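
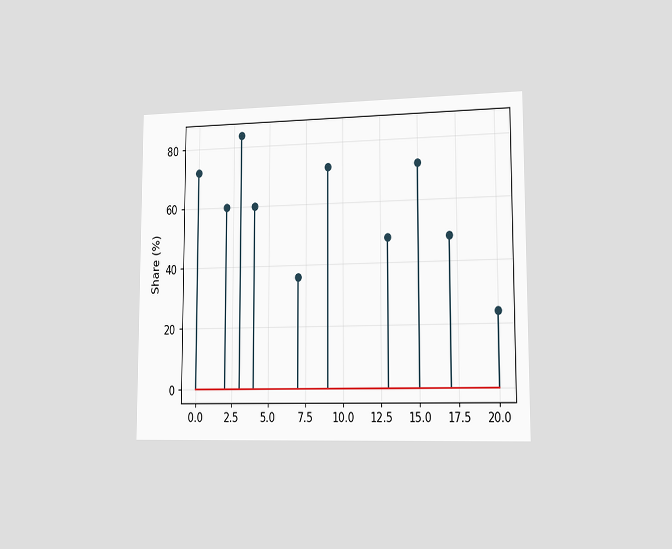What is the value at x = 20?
24%

The chart is viewed slightly from the right. The stem at x=20 reaches 24%.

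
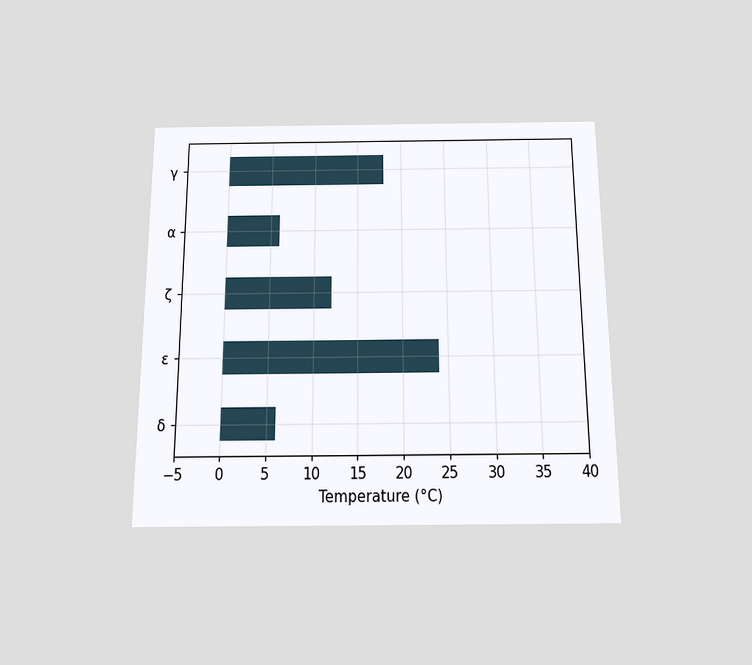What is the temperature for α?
6°C

The chart is viewed slightly from below. Reading along the chart's x-axis, the α bar reaches 6°C.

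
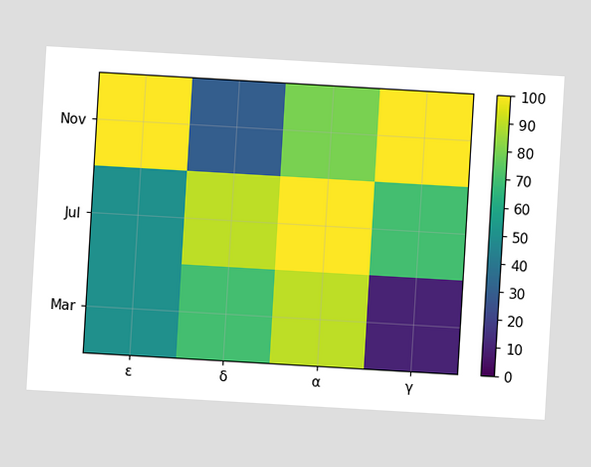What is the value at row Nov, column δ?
30

The chart is tilted about 3° clockwise. Matching cell (Nov, δ) against the colorbar gives 30.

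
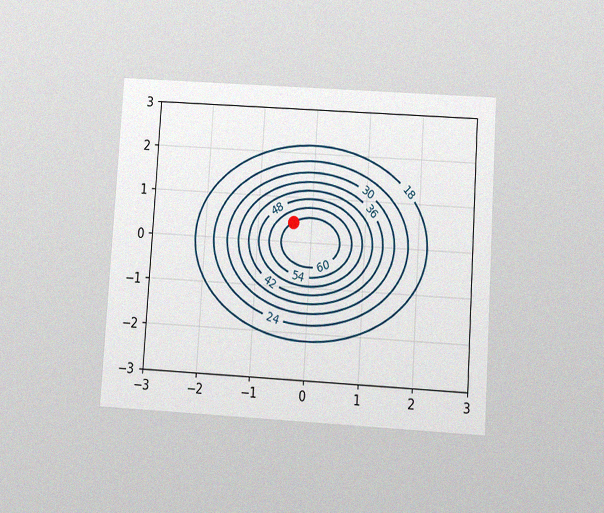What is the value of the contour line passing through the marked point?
The chart is tilted about 4° clockwise and viewed slightly from below, with some photo noise. The marked point sits on the contour labelled 60.

60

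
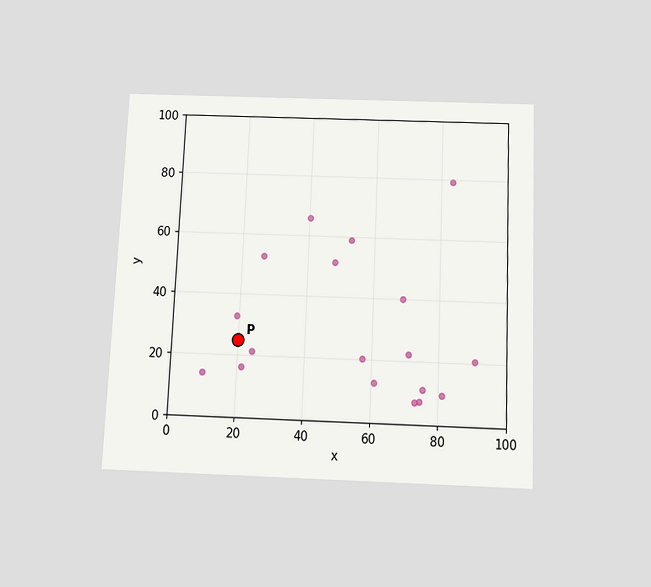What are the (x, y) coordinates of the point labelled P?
(20, 25)

The chart is tilted about 2° clockwise and viewed slightly from below. Following the gridlines from P to each axis, P sits at (20, 25).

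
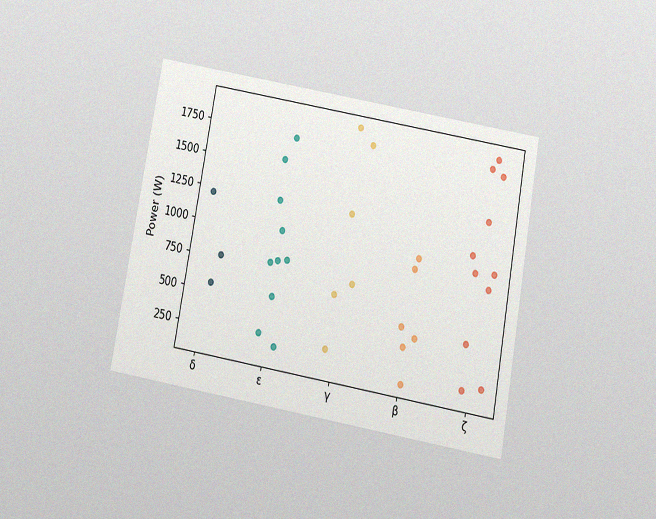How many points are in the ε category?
10

The chart is tilted about 10° clockwise and viewed slightly from below, with some photo noise. Counting the markers in the ε column gives 10.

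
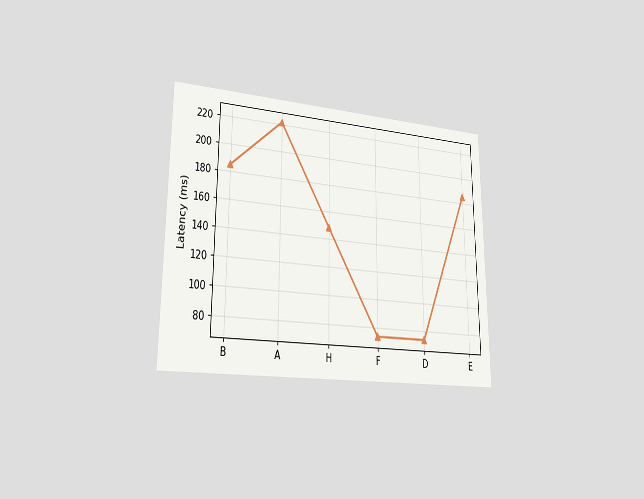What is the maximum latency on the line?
222ms

The chart is viewed slightly from the left. The highest point is at A, and reading across to the y-axis gives 222ms.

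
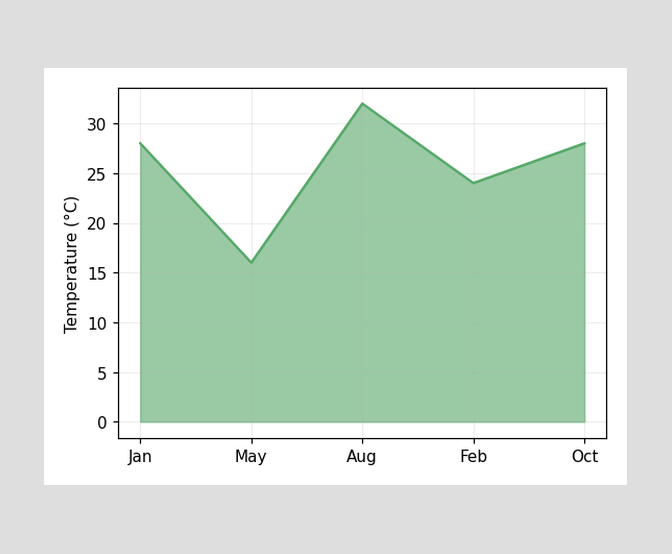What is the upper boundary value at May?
At May the upper boundary is at 16°C.

16°C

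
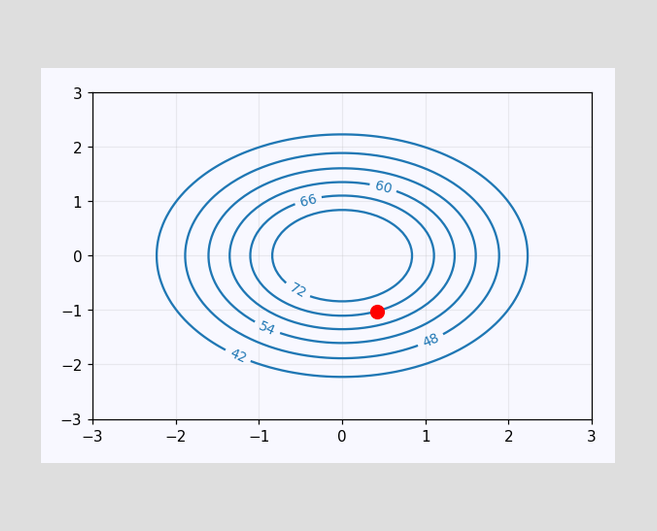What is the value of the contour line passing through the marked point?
66

The marked point sits on the contour labelled 66.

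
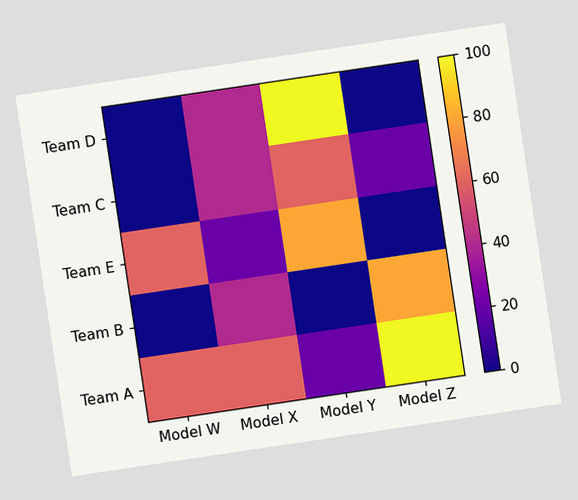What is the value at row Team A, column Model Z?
100

The chart is tilted about 8° counter-clockwise. Matching cell (Team A, Model Z) against the colorbar gives 100.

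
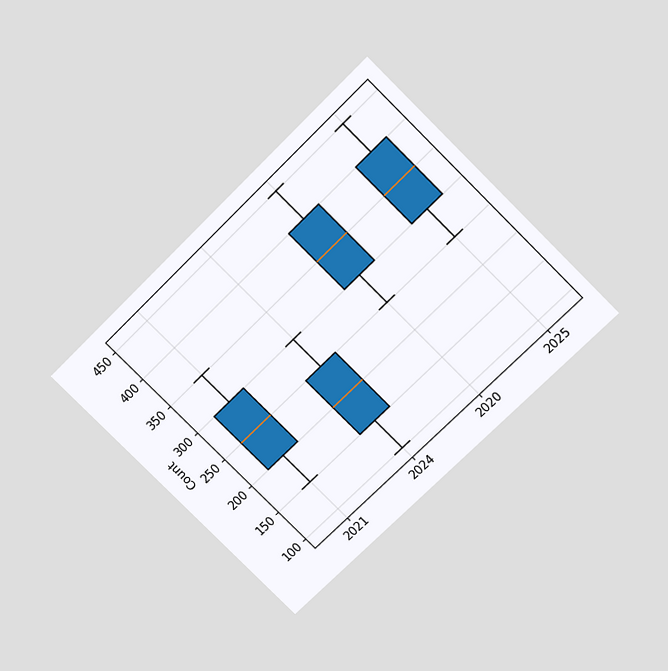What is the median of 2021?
250

The chart is tilted about 45° counter-clockwise and viewed slightly from above. The median line in the 2021 box sits at 250.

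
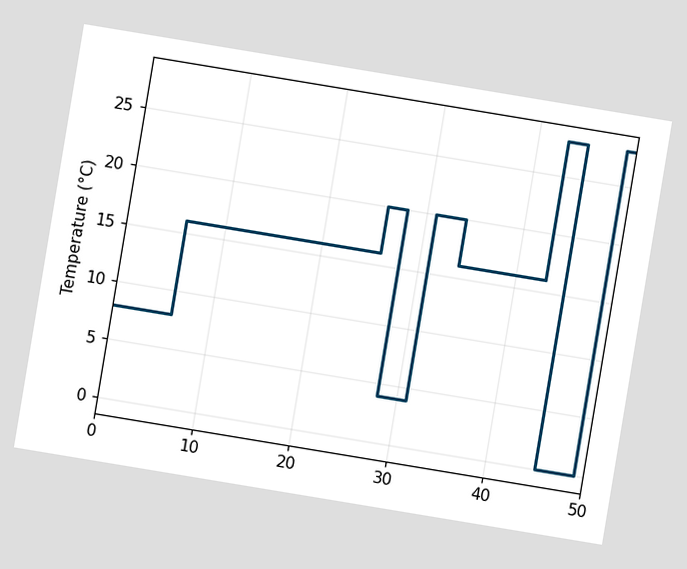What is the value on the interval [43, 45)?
The chart is tilted about 9° clockwise. On [43, 45) the step sits at 28°C.

28°C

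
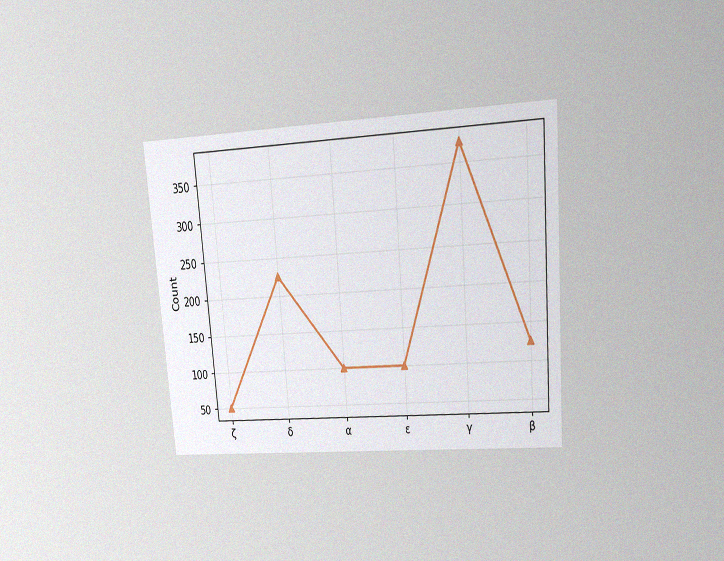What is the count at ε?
100

The chart is tilted about 5° counter-clockwise and viewed at a slight angle, with some photo noise. At ε, the line is at 100.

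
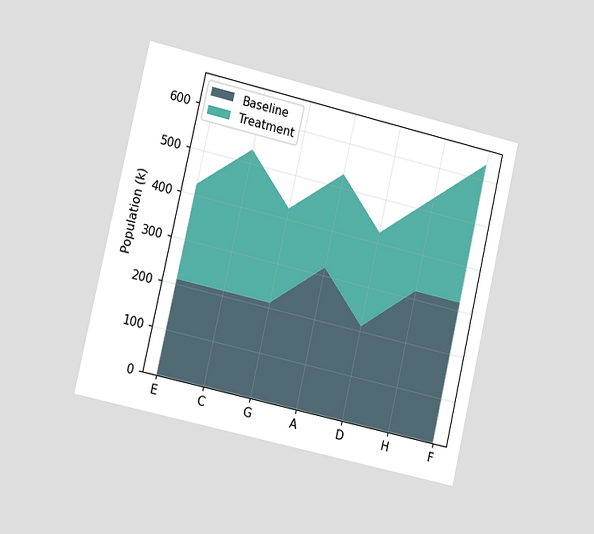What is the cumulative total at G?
The chart is tilted about 13° clockwise and viewed slightly from the left. The stacked total at G reaches 424k.

424k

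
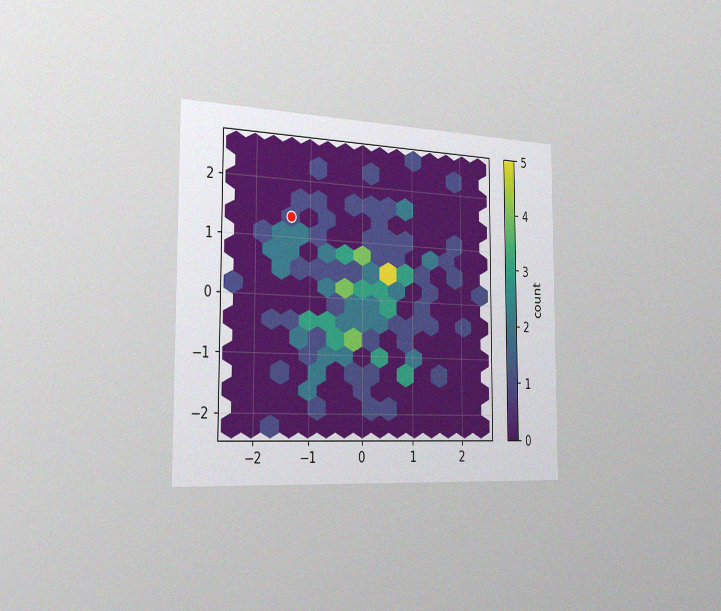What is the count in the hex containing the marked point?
The chart is viewed slightly from the left, with some photo noise. The marked hex reads 1 on the colorbar.

1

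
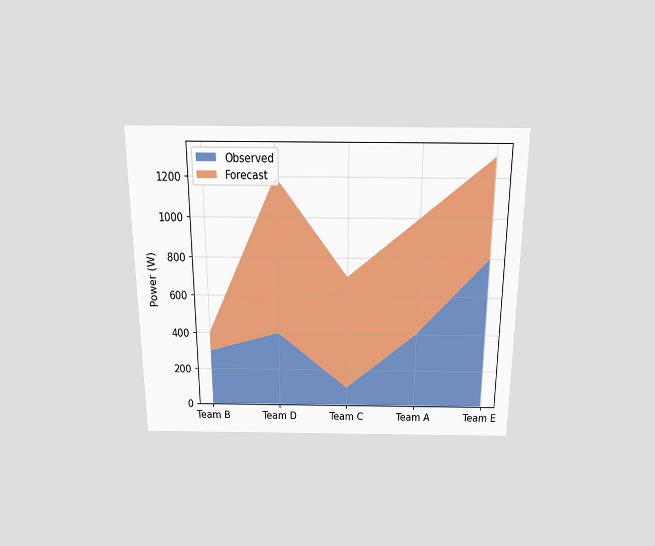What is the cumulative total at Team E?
1300W

The chart is viewed slightly from above. The stacked total at Team E reaches 1300W.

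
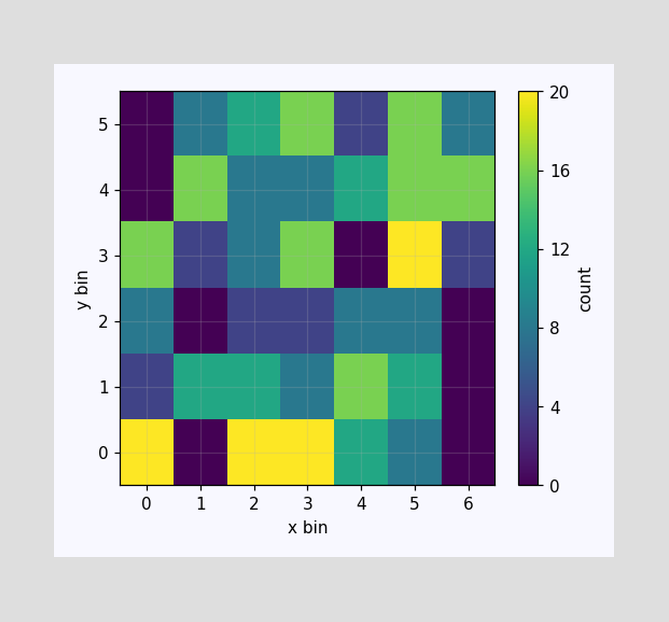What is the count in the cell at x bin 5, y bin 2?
Matching the cell (5, 2) against the colorbar gives 8.

8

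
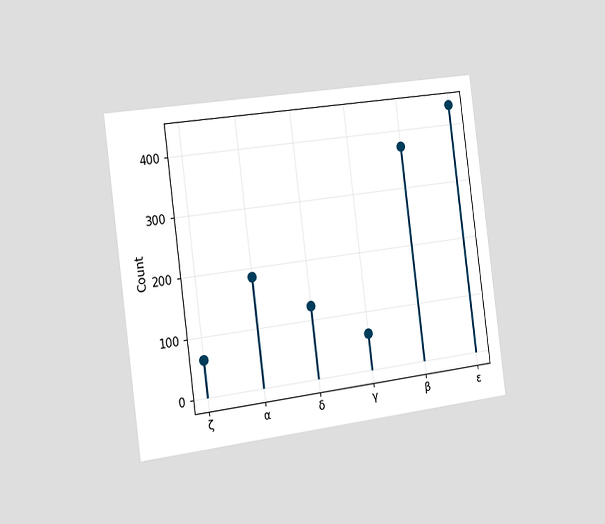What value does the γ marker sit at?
62

The chart is tilted about 7° counter-clockwise and viewed slightly from the left. The γ marker sits at 62.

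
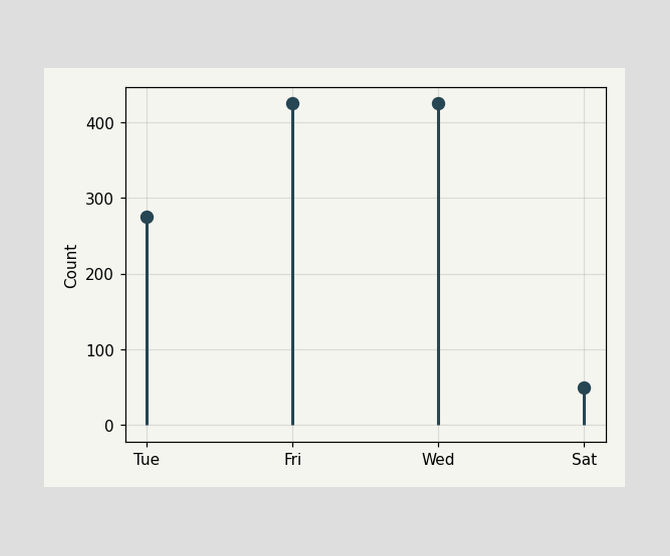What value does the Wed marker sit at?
425

The Wed marker sits at 425.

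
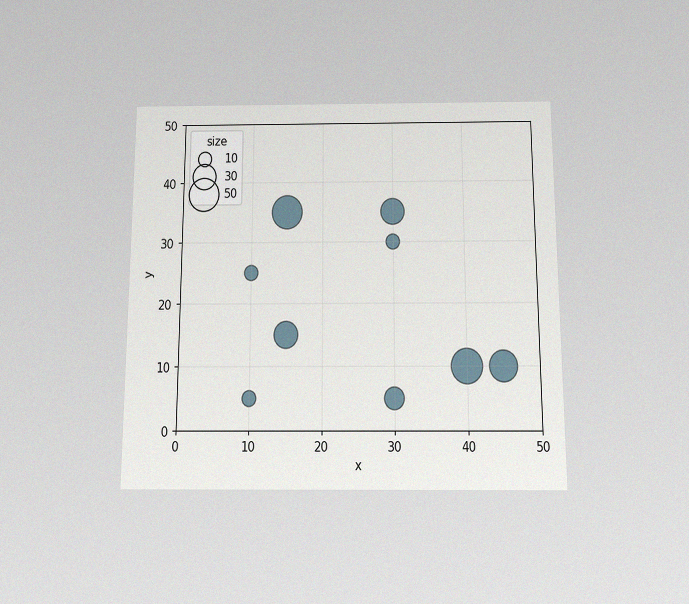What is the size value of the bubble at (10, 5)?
10

The chart is viewed slightly from below, with some photo noise. Matching the bubble at (10, 5) against the size legend gives 10.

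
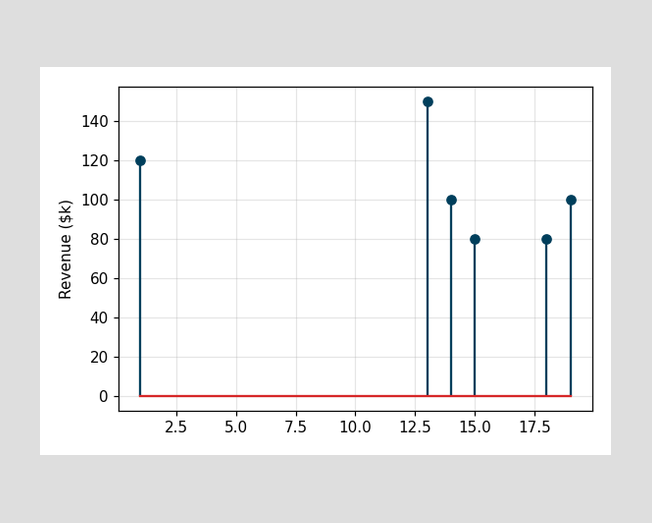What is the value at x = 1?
$120k

The stem at x=1 reaches $120k.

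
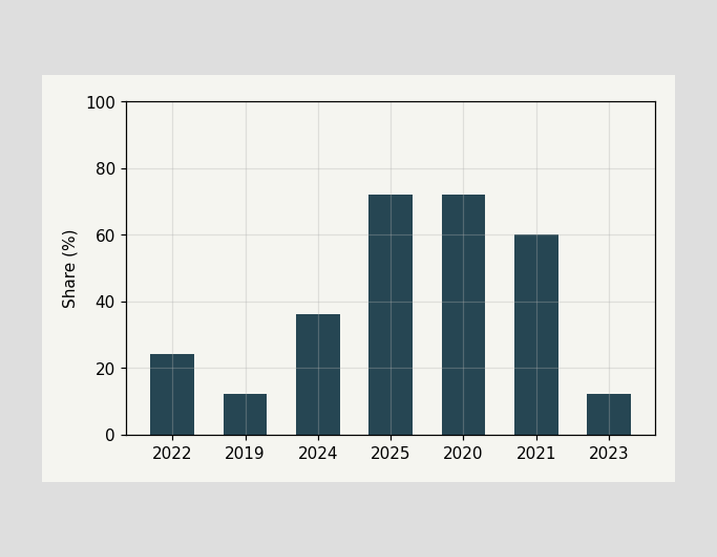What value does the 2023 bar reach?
12%

Reading along the chart's y-axis, the 2023 bar reaches 12%.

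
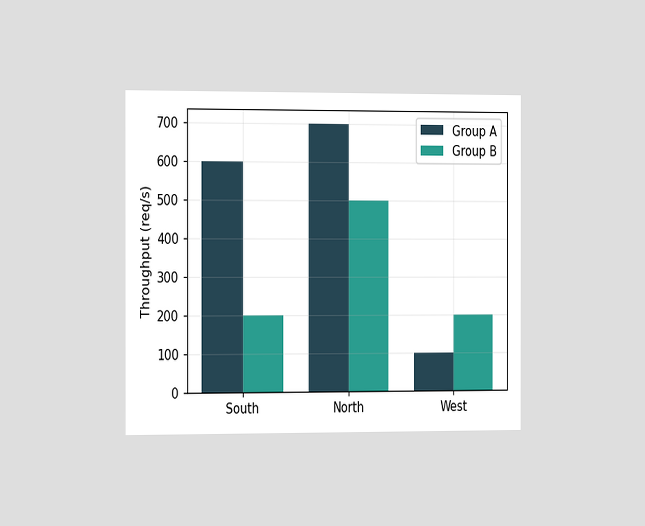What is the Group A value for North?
The chart is viewed slightly from the left. The Group A bar at North reaches 700req/s on the y-axis.

700req/s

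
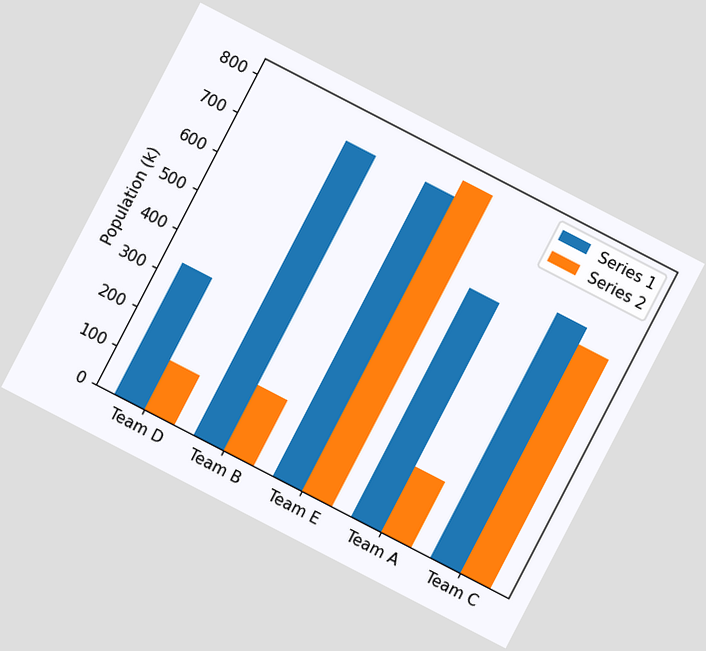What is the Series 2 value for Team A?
The chart is tilted about 27° clockwise. The Series 2 bar at Team A reaches 168k on the y-axis.

168k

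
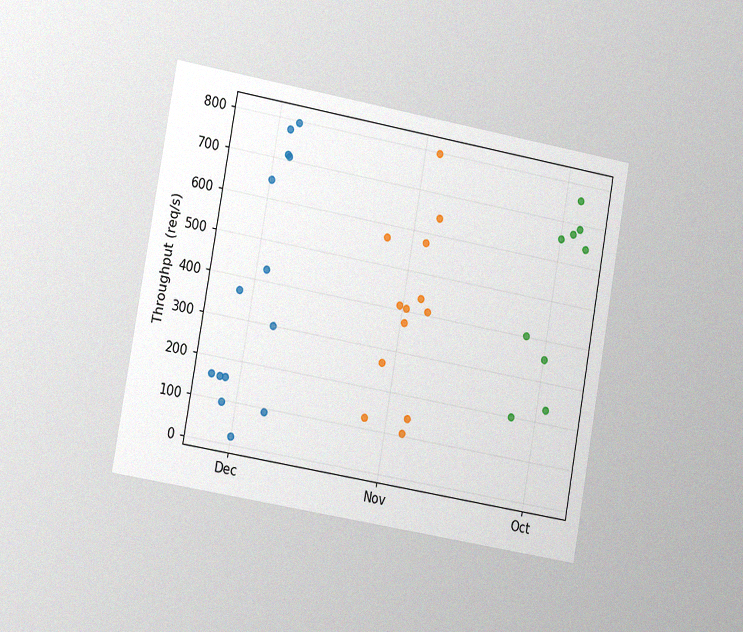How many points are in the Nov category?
The chart is tilted about 10° clockwise and viewed slightly from the left, with some photo noise. Counting the markers in the Nov column gives 13.

13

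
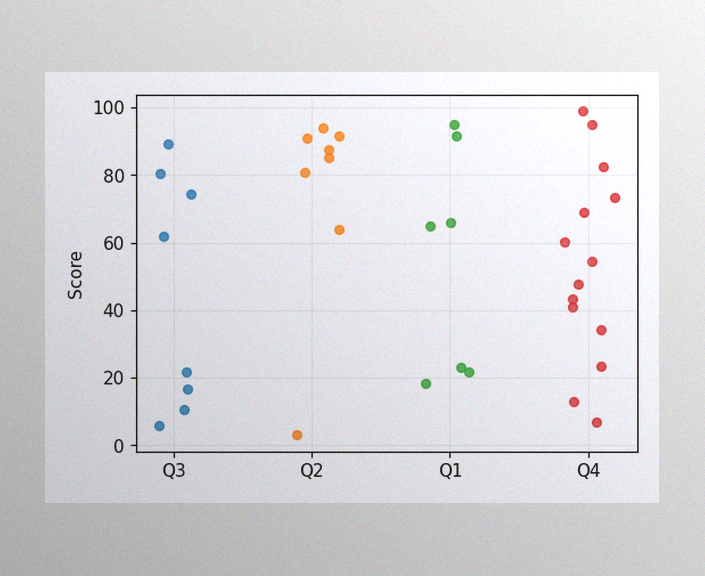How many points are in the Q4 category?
14

The image has some photo noise and uneven lighting. Counting the markers in the Q4 column gives 14.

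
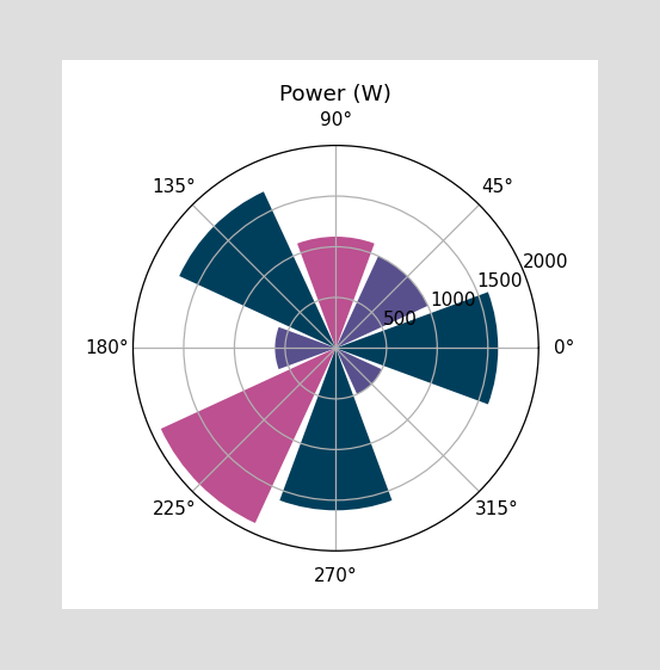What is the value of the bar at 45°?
The bar at 45° reaches 1000W on the radial axis.

1000W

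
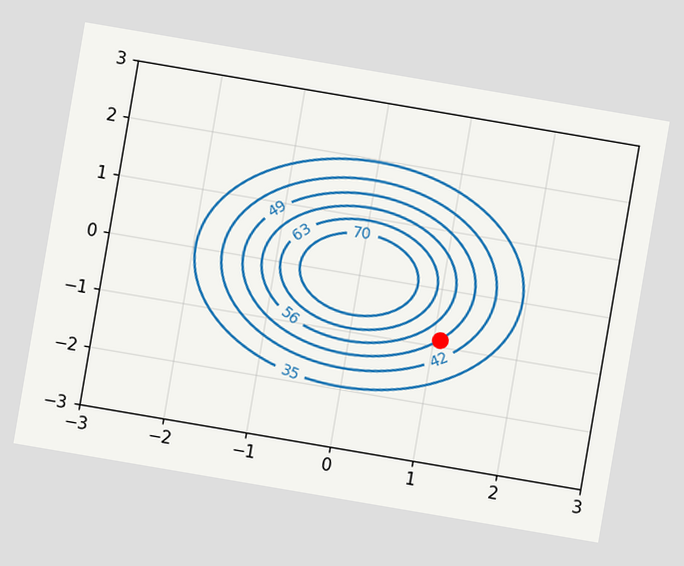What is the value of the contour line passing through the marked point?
The chart is tilted about 10° clockwise. The marked point sits on the contour labelled 49.

49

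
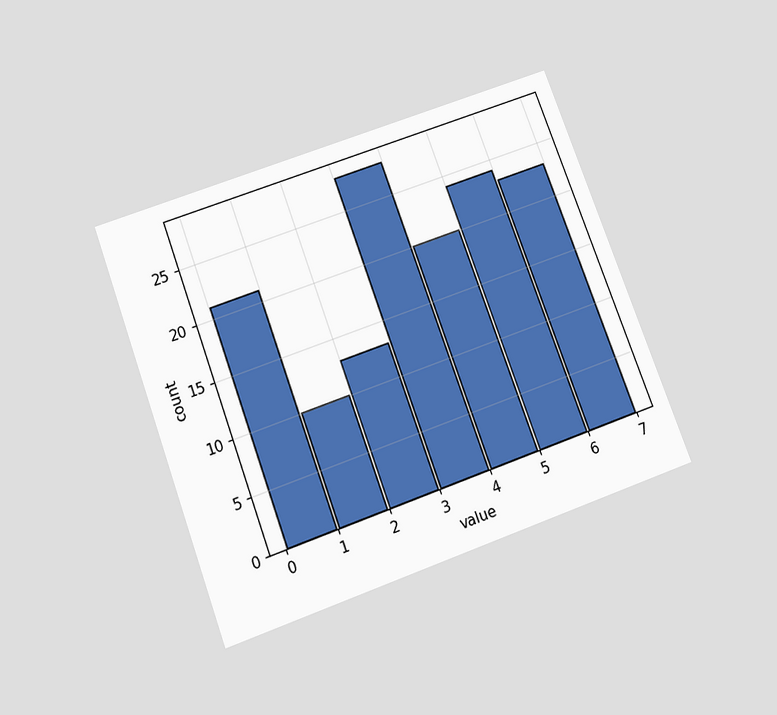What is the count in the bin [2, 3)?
13

The chart is tilted about 20° counter-clockwise and viewed slightly from below. The [2, 3) bin has height 13.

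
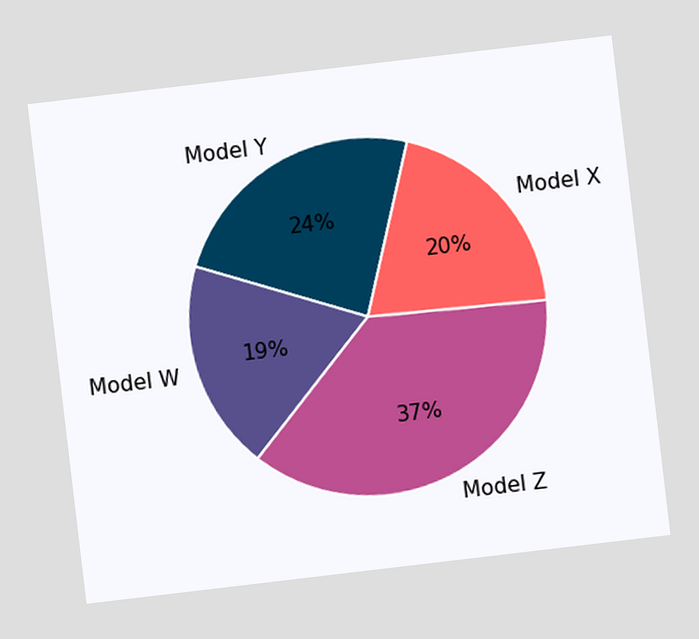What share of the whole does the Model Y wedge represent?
The chart is tilted about 7° counter-clockwise. The Model Y slice takes up 24% of the pie.

24%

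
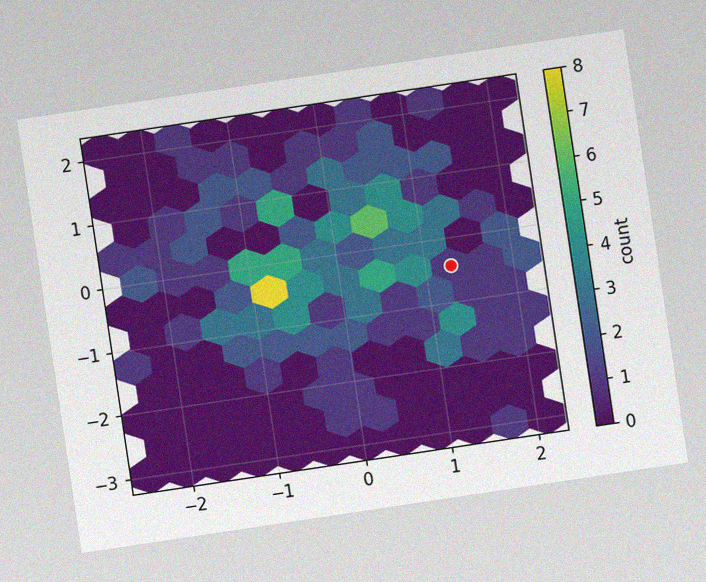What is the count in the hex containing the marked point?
The chart is tilted about 9° counter-clockwise, with some photo noise. The marked hex reads 1 on the colorbar.

1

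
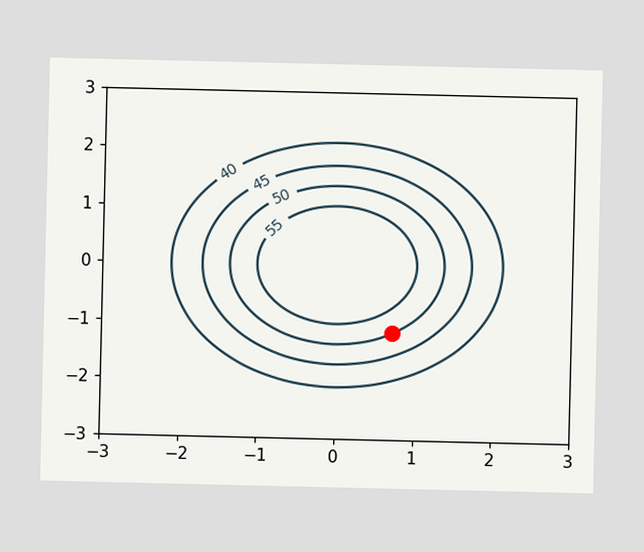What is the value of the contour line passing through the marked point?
The marked point sits on the contour labelled 50.

50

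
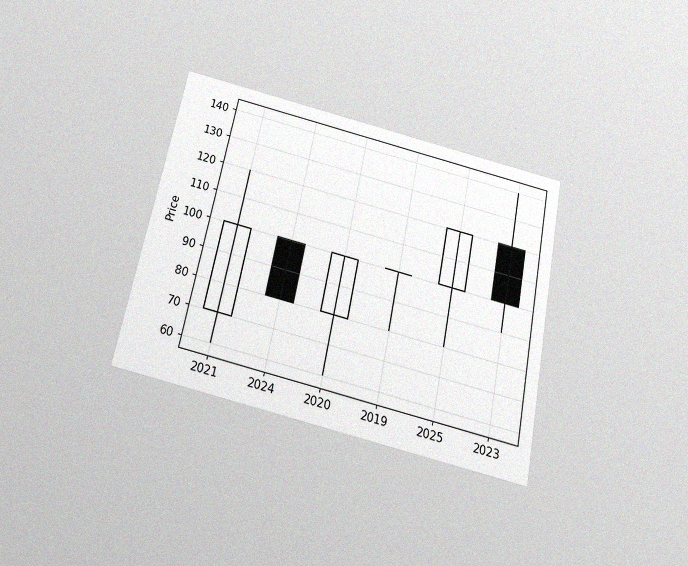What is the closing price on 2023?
100

The chart is tilted about 11° clockwise and viewed slightly from below, with some photo noise. The 2023 candle closes at 100.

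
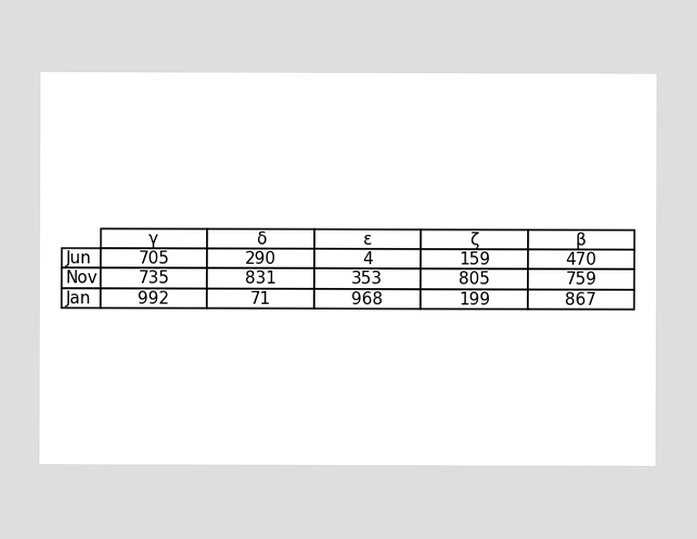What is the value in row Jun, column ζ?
The (Jun, ζ) cell reads 159.

159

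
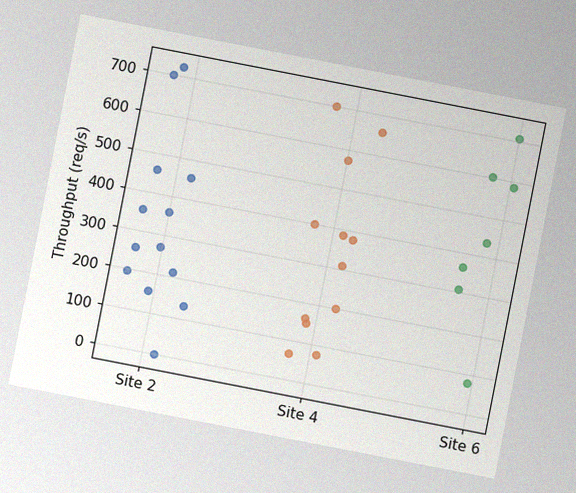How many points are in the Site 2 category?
13

The chart is tilted about 11° clockwise, with some photo noise. Counting the markers in the Site 2 column gives 13.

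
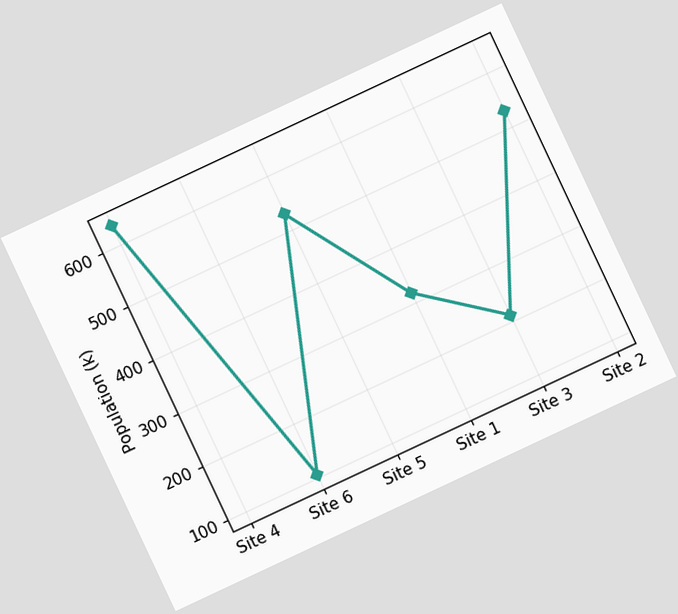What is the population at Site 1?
318k

The chart is tilted about 25° counter-clockwise. At Site 1, the line is at 318k.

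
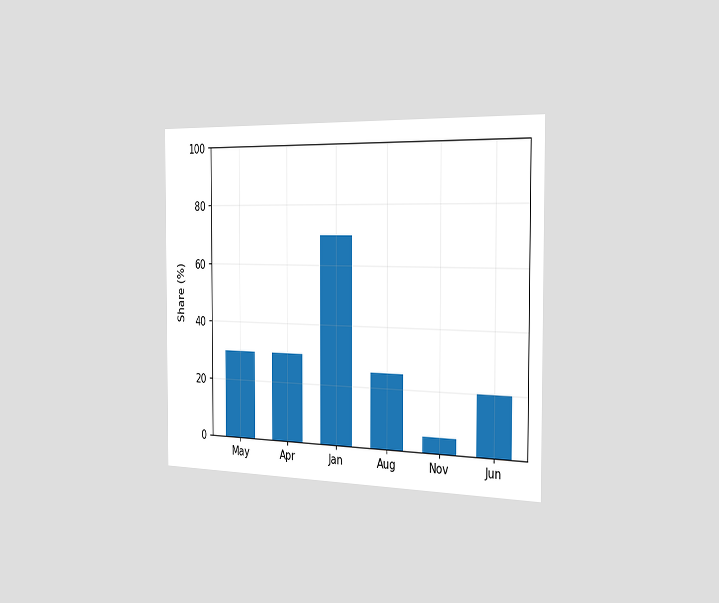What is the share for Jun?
The chart is viewed slightly from the right. Reading along the chart's y-axis, the Jun bar reaches 20%.

20%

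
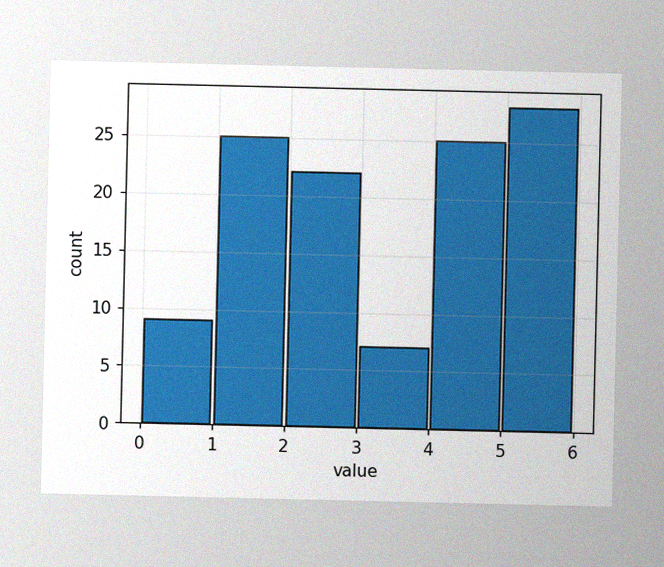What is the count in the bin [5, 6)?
The image has some photo noise and uneven lighting. The [5, 6) bin has height 28.

28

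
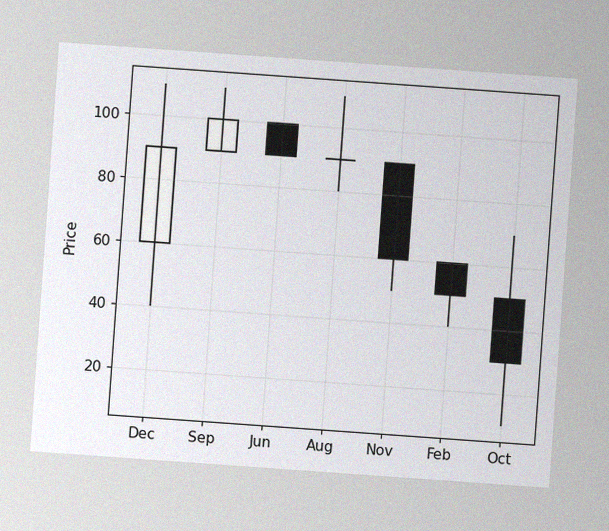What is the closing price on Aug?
90

The chart is tilted about 4° clockwise, with some photo noise. The Aug candle closes at 90.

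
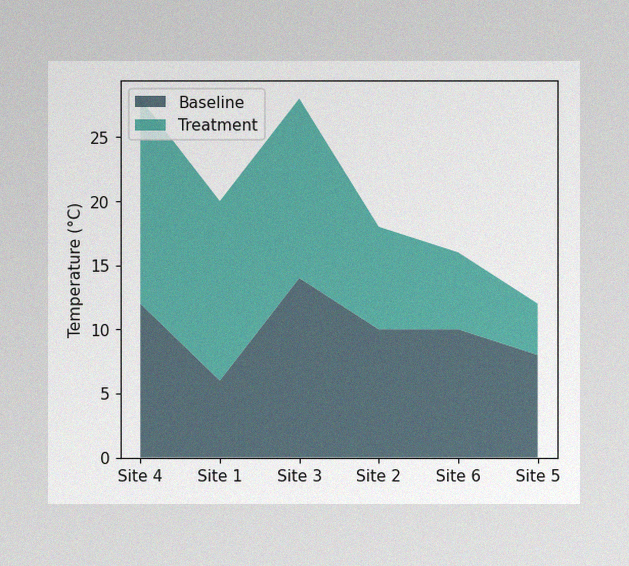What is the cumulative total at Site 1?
20°C

The image has some photo noise and uneven lighting. The stacked total at Site 1 reaches 20°C.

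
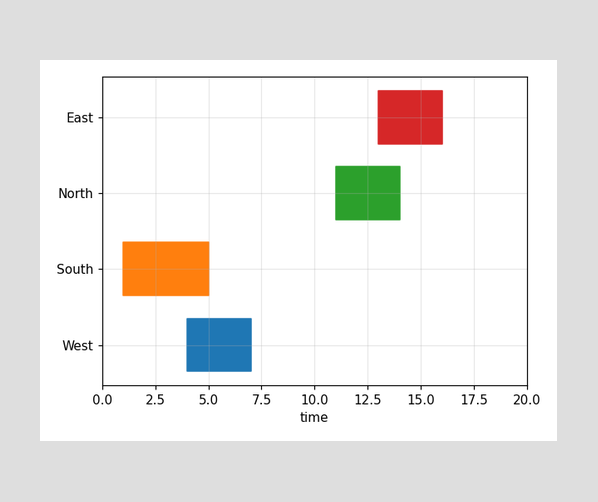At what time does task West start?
4

The West bar begins at t=4.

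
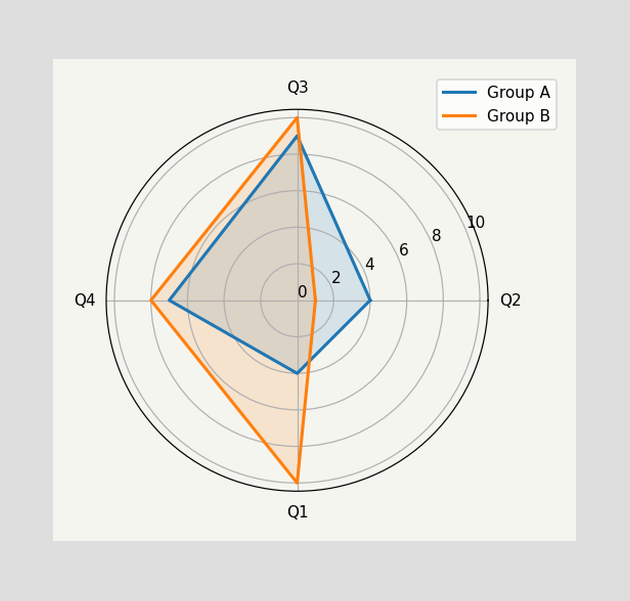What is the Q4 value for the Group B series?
On the Q4 axis, Group B reaches 8.

8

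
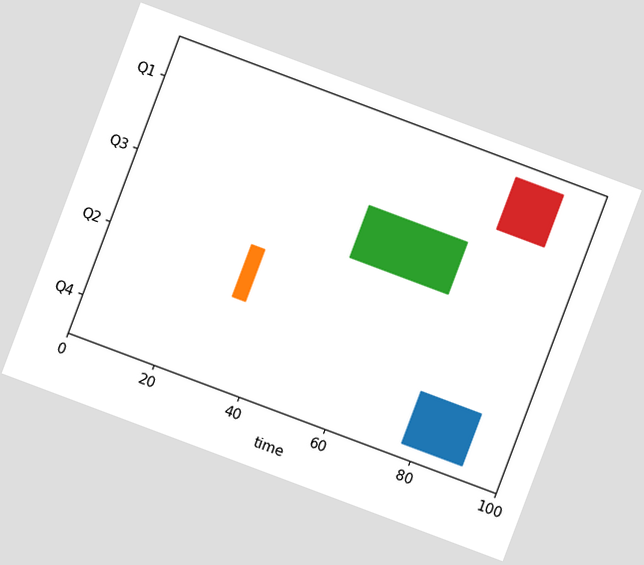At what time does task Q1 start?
80

The chart is tilted about 21° clockwise. The Q1 bar begins at t=80.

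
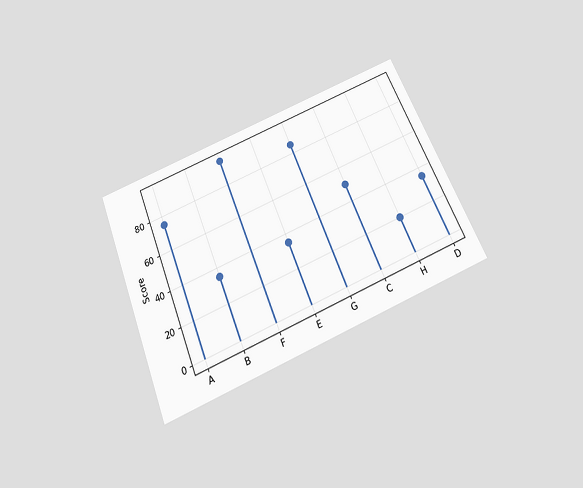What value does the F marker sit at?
95

The chart is tilted about 23° counter-clockwise and viewed slightly from below. The F marker sits at 95.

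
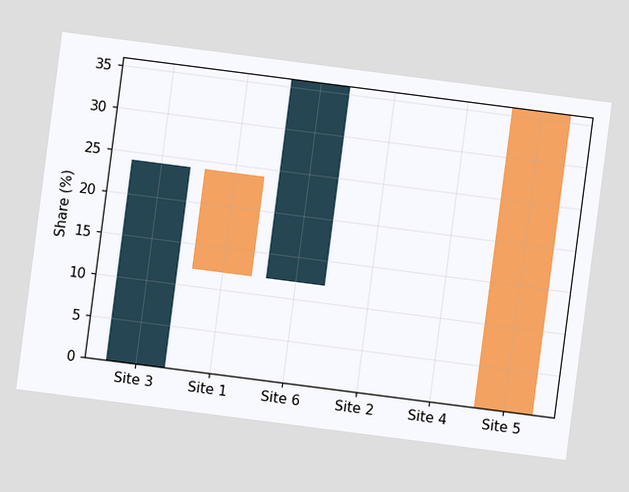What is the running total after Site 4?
36%

The chart is tilted about 7° clockwise. After Site 4 the running total reaches 36%.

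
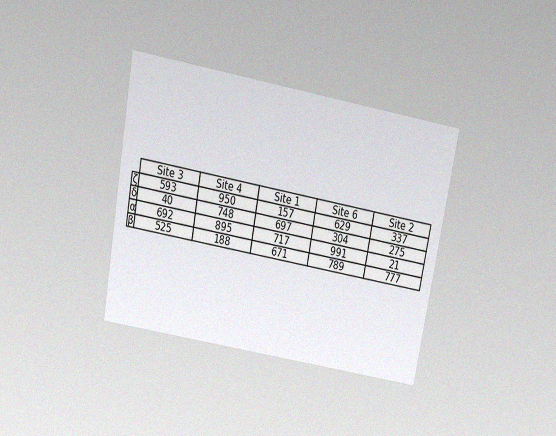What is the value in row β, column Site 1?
The chart is tilted about 10° clockwise and viewed slightly from above, with some photo noise. The (β, Site 1) cell reads 671.

671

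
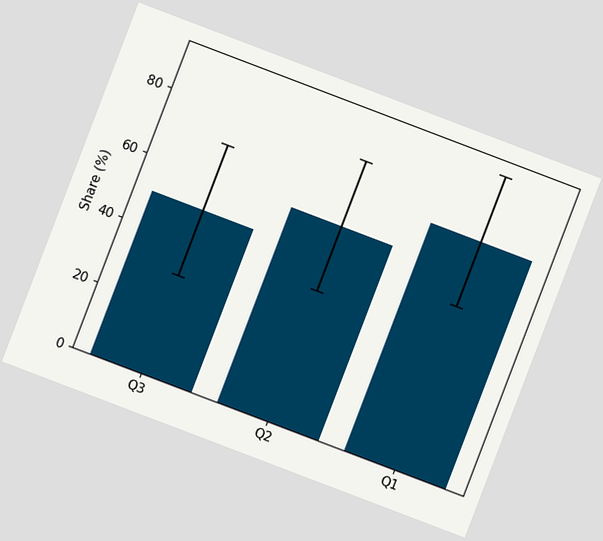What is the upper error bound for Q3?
The chart is tilted about 21° clockwise. The Q3 bar's upper whisker reaches 70%.

70%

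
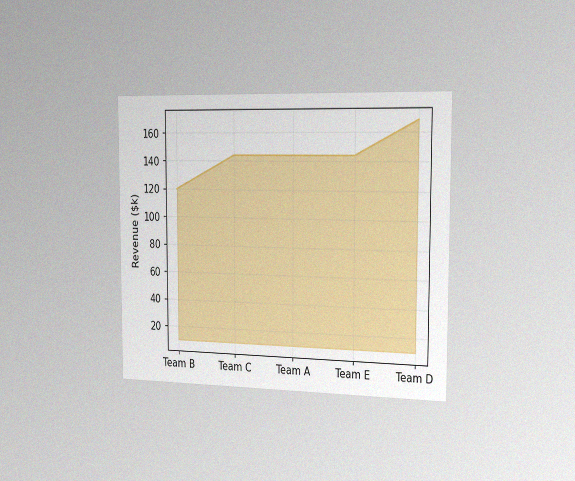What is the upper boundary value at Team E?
$144k

The chart is viewed slightly from the right, with some photo noise. At Team E the upper boundary is at $144k.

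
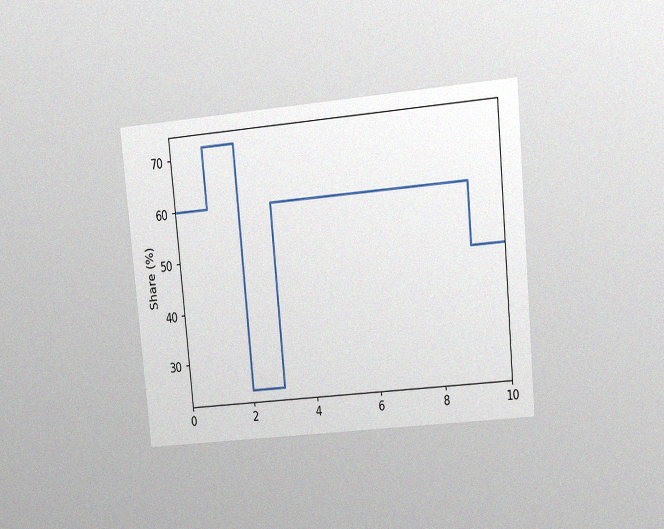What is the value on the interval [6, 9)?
60%

The chart is tilted about 5° counter-clockwise and viewed at a slight angle, with some photo noise. On [6, 9) the step sits at 60%.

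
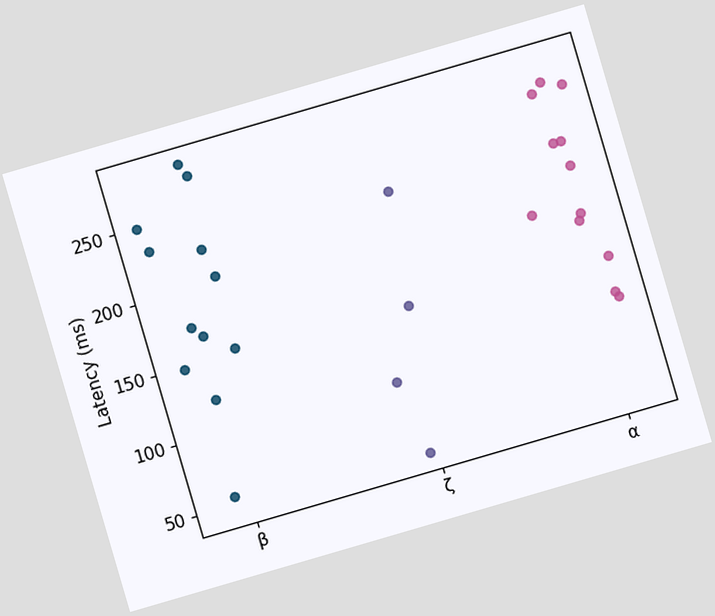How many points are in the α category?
12

The chart is tilted about 16° counter-clockwise. Counting the markers in the α column gives 12.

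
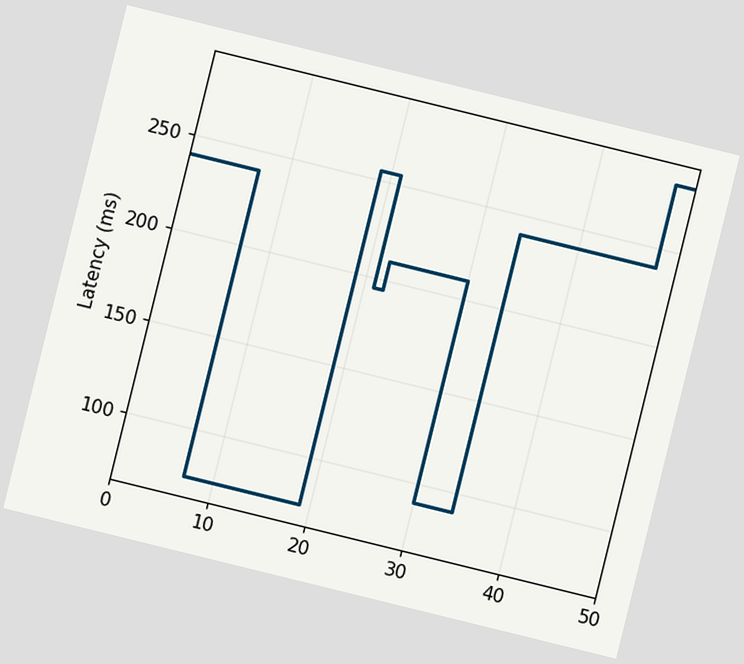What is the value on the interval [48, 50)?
285ms

The chart is tilted about 14° clockwise. On [48, 50) the step sits at 285ms.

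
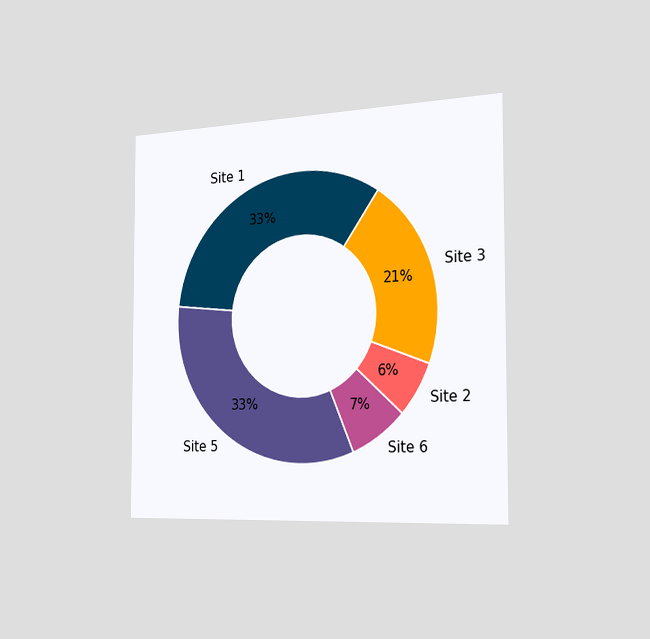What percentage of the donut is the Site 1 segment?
The chart is viewed slightly from the right. The Site 1 segment takes up 33% of the ring.

33%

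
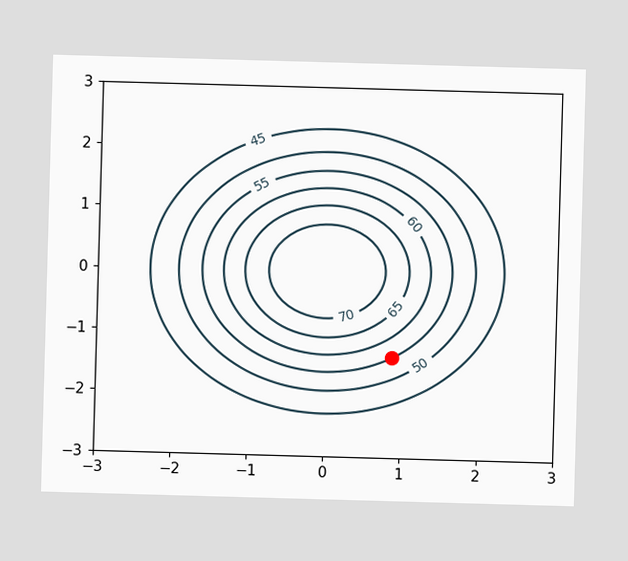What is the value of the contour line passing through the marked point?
The marked point sits on the contour labelled 55.

55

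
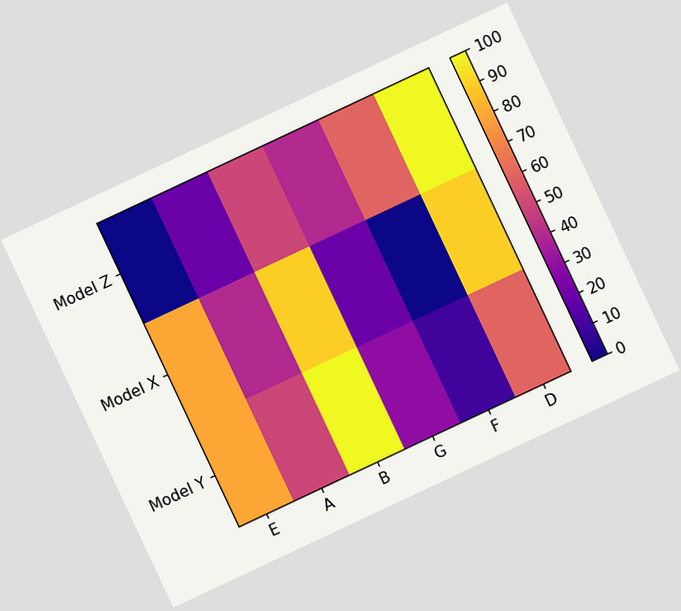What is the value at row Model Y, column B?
The chart is tilted about 25° counter-clockwise. Matching cell (Model Y, B) against the colorbar gives 100.

100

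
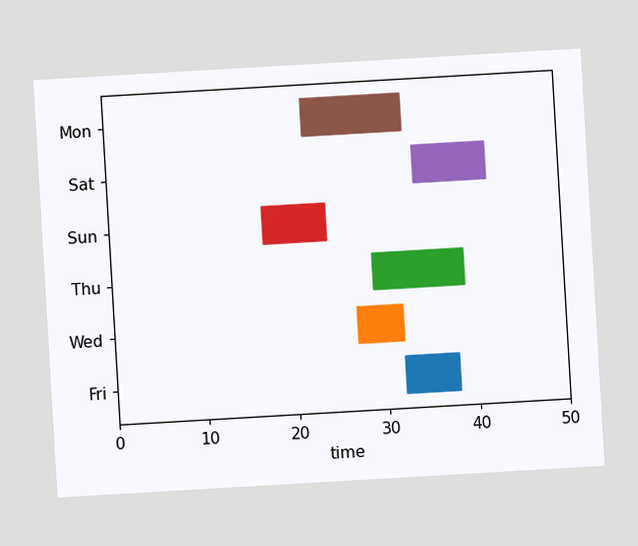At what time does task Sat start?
The chart is tilted about 3° counter-clockwise. The Sat bar begins at t=34.

34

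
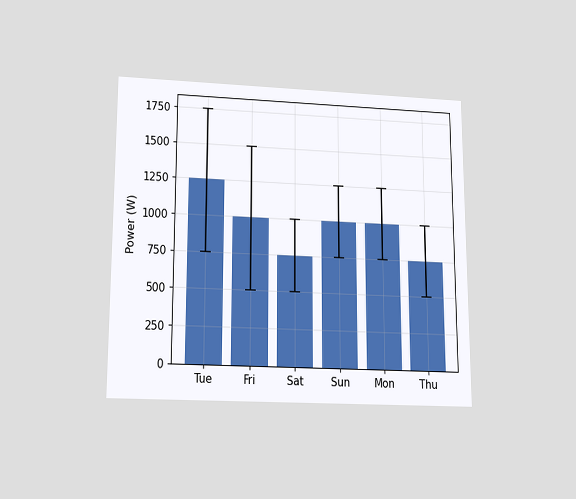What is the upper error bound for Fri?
1500W

The chart is viewed slightly from below. The Fri bar's upper whisker reaches 1500W.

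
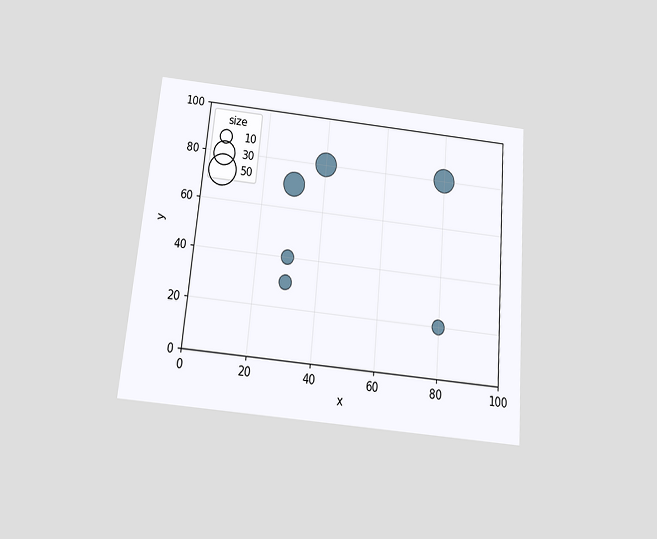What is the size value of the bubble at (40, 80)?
The chart is tilted about 5° clockwise and viewed slightly from below. Matching the bubble at (40, 80) against the size legend gives 30.

30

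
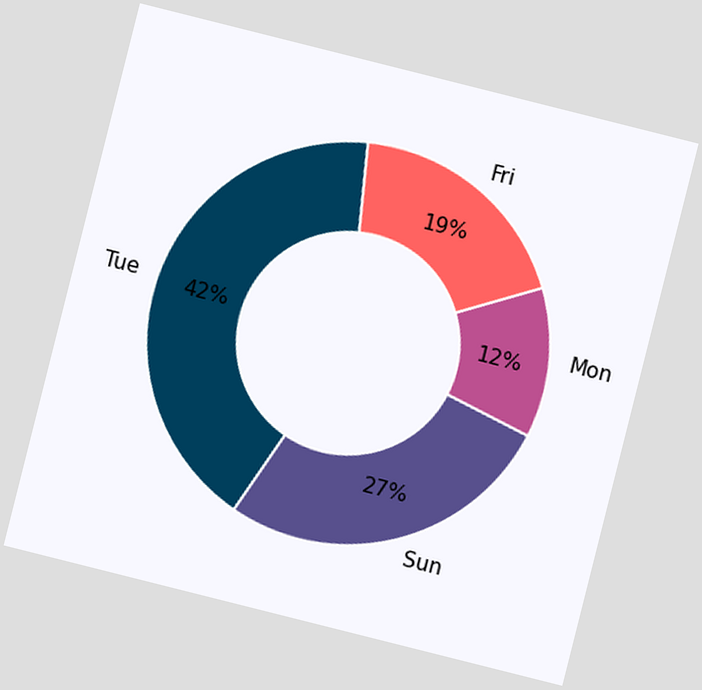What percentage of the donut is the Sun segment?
27%

The chart is tilted about 14° clockwise. The Sun segment takes up 27% of the ring.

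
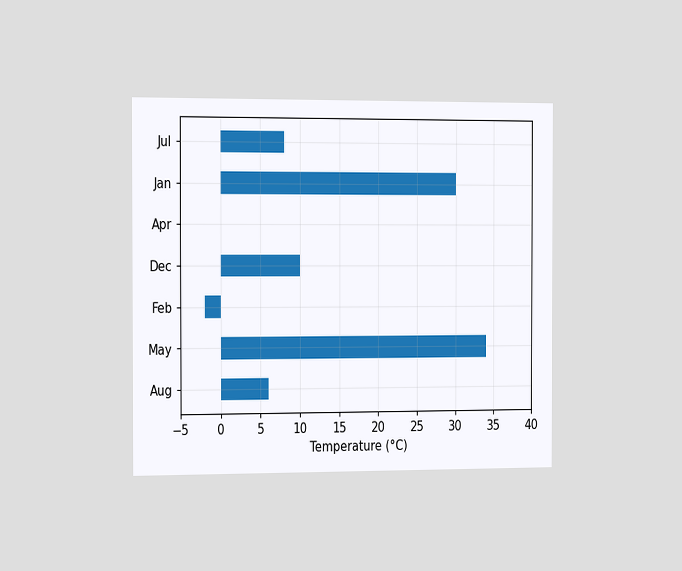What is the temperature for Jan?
The chart is viewed slightly from the left. Reading along the chart's x-axis, the Jan bar reaches 30°C.

30°C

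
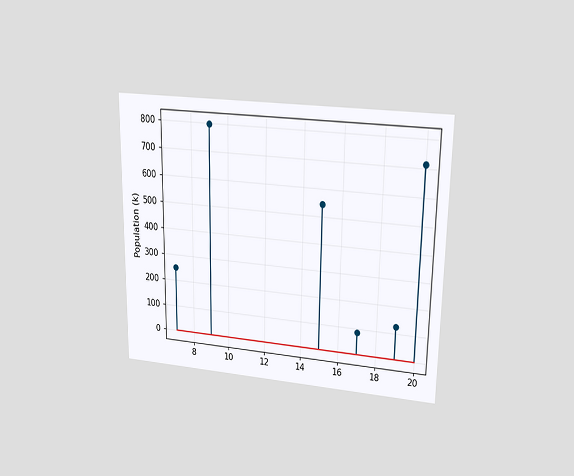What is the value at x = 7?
252k

The chart is viewed at a slight angle. The stem at x=7 reaches 252k.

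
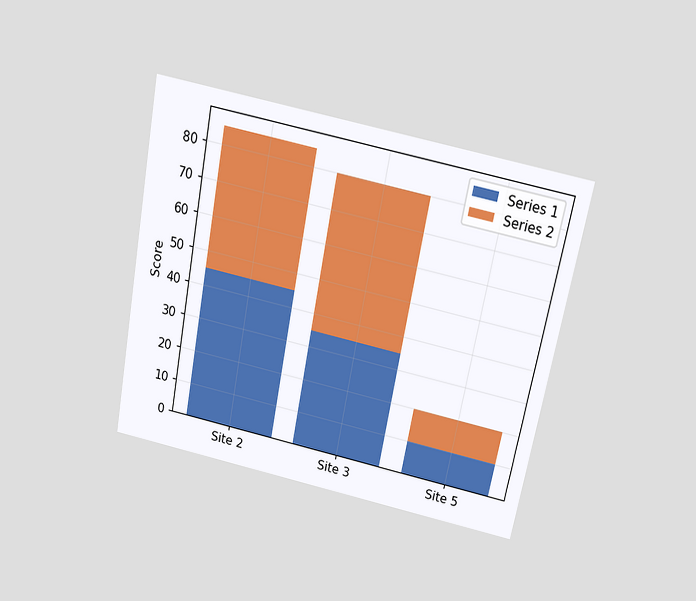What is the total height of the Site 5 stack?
20

The chart is tilted about 11° clockwise and viewed slightly from above. The Site 5 stack's top reaches 20 on the y-axis.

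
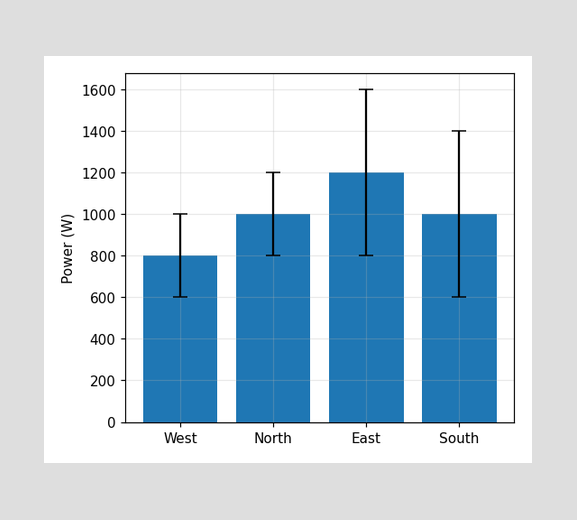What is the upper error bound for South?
The South bar's upper whisker reaches 1400W.

1400W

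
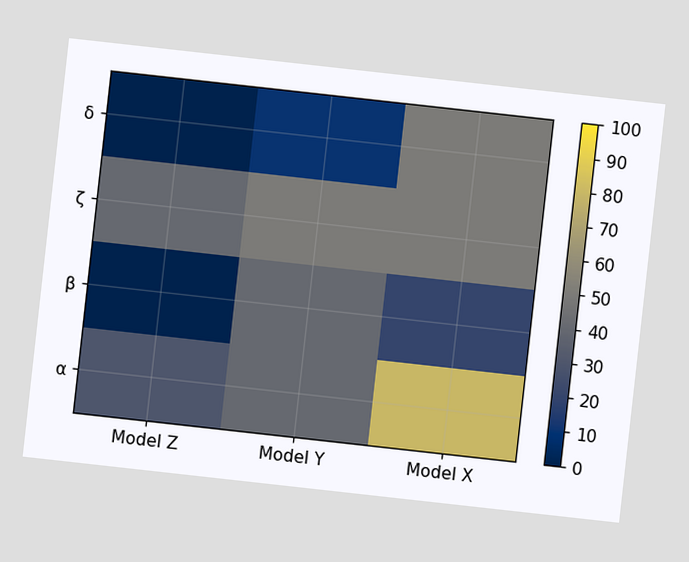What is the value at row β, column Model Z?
The chart is tilted about 6° clockwise. Matching cell (β, Model Z) against the colorbar gives 0.

0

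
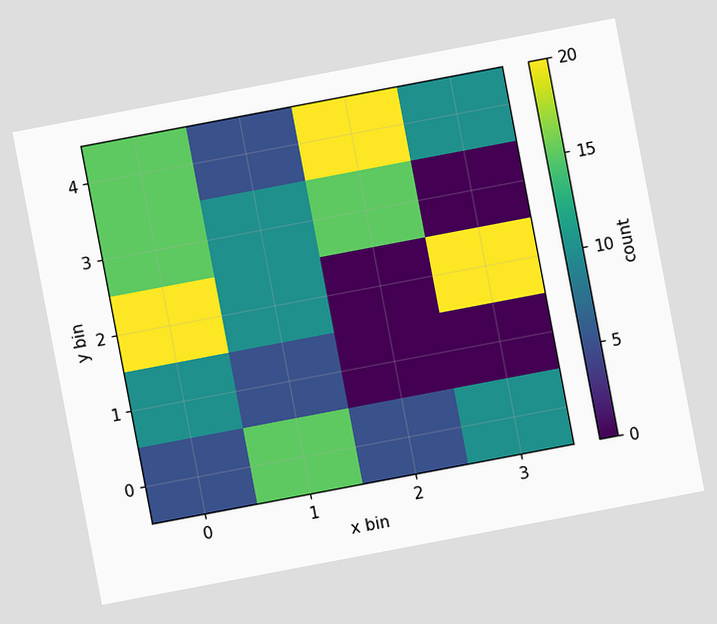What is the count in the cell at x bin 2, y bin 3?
15

The chart is tilted about 11° counter-clockwise. Matching the cell (2, 3) against the colorbar gives 15.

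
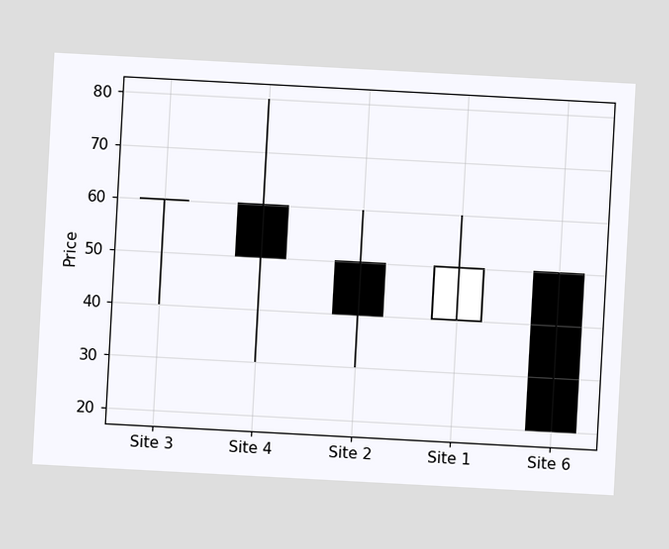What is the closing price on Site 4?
The chart is tilted about 3° clockwise. The Site 4 candle closes at 50.

50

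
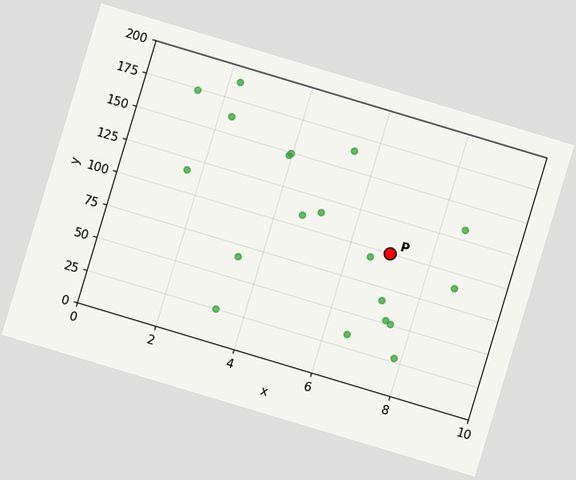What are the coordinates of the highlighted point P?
The chart is tilted about 17° clockwise. Following the gridlines from P to each axis, P sits at (7, 100).

(7, 100)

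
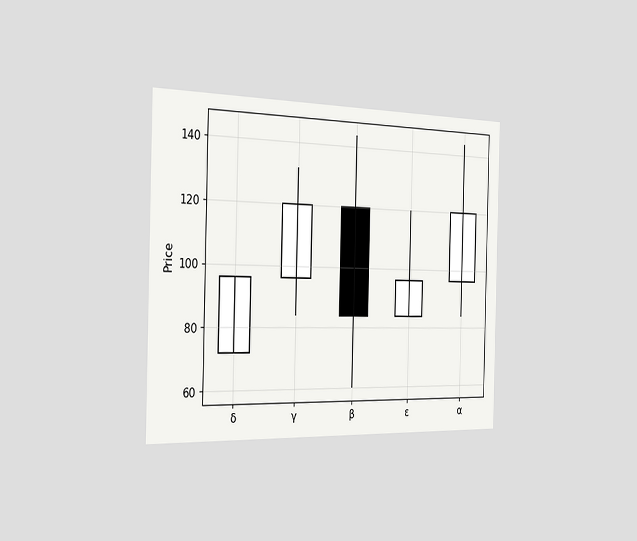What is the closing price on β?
84

The chart is viewed slightly from the left. The β candle closes at 84.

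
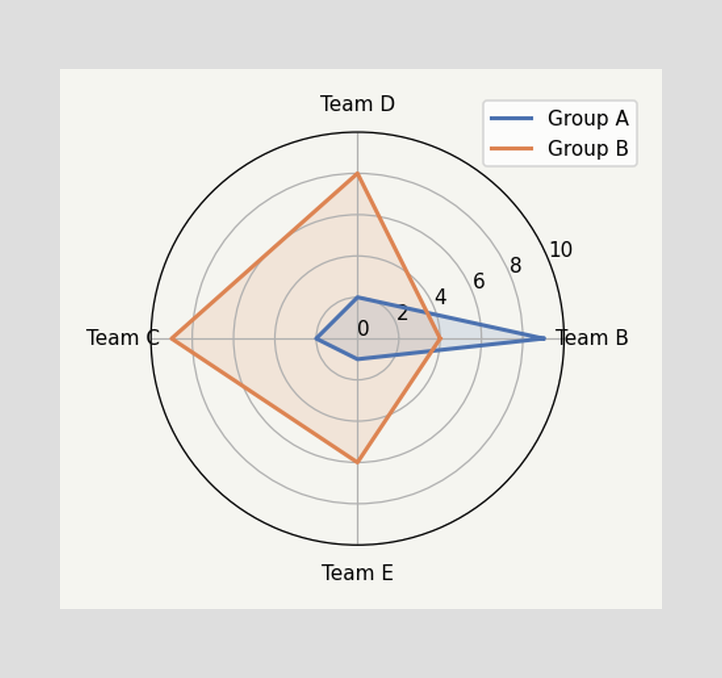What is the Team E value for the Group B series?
6

On the Team E axis, Group B reaches 6.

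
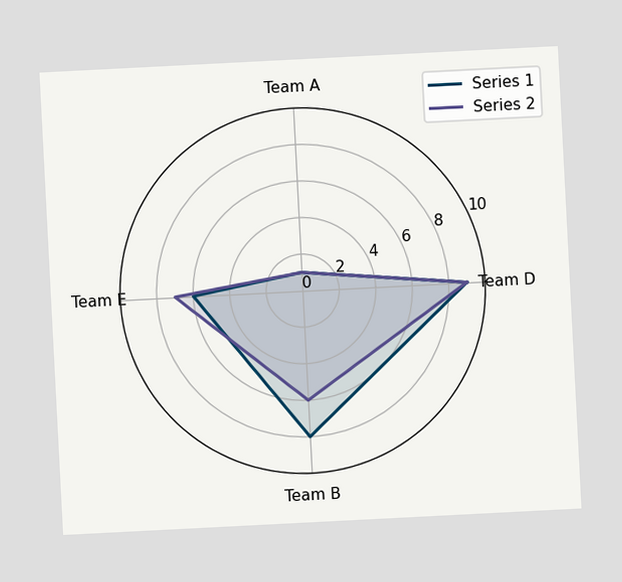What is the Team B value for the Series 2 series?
6

The chart is tilted about 3° counter-clockwise. On the Team B axis, Series 2 reaches 6.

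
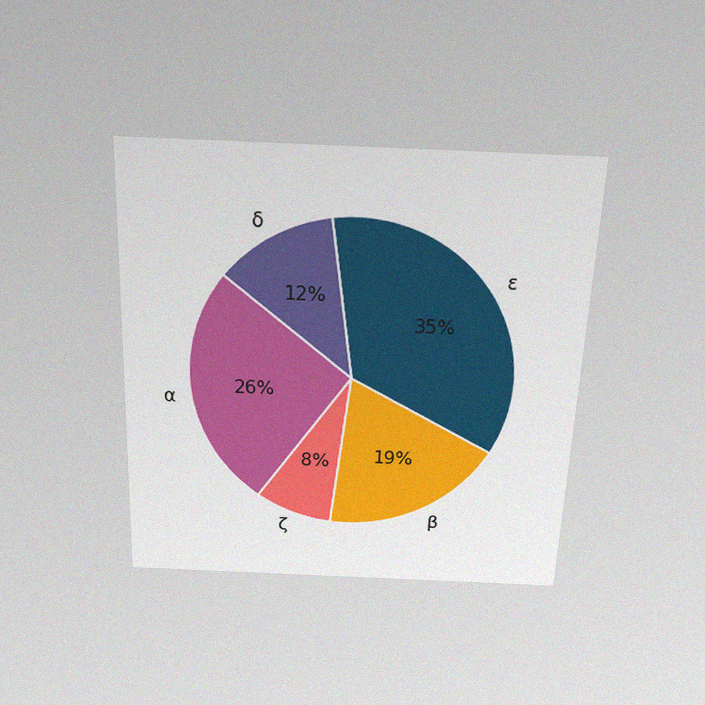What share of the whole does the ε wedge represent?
The chart is tilted about 2° clockwise and viewed slightly from above, with some photo noise. The ε slice takes up 35% of the pie.

35%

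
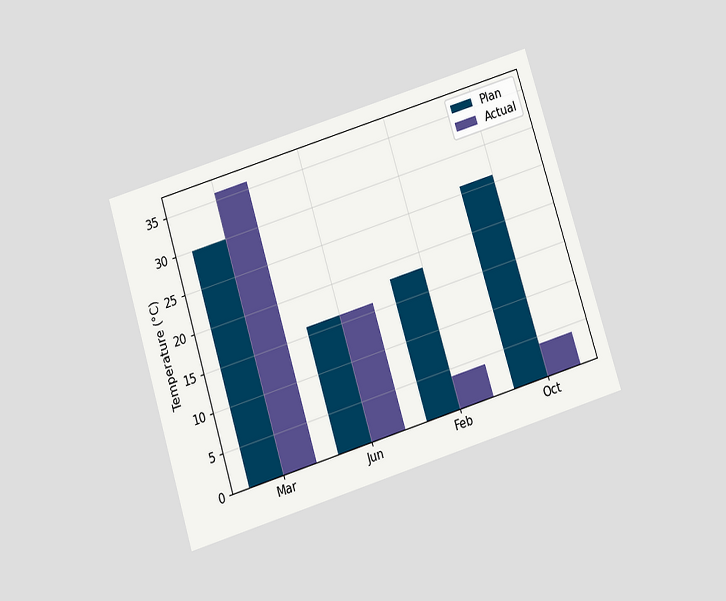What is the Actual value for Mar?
The chart is tilted about 17° counter-clockwise and viewed slightly from below. The Actual bar at Mar reaches 36°C on the y-axis.

36°C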